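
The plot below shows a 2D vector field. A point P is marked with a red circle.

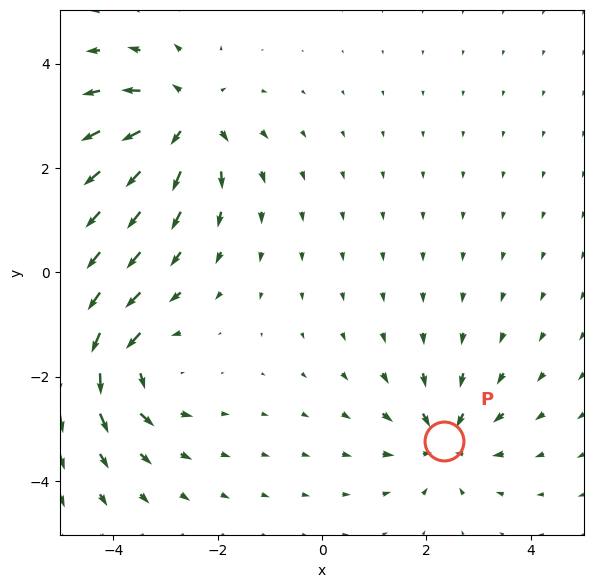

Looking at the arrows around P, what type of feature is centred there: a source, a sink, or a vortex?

sink

At P (2.3, -3.2) the arrows converge inward. Divergence about -4, curl ≈0 — negative divergence with near-zero curl is a sink.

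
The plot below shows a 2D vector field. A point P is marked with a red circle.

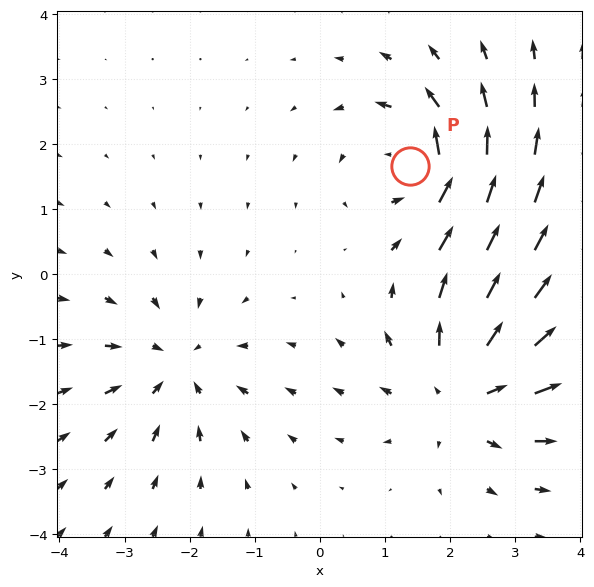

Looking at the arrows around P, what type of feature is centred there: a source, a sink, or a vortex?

vortex

At P (1.4, 1.7) the arrows circulate counterclockwise. Divergence ≈0, curl about +4 — near-zero divergence with nonzero curl is a vortex.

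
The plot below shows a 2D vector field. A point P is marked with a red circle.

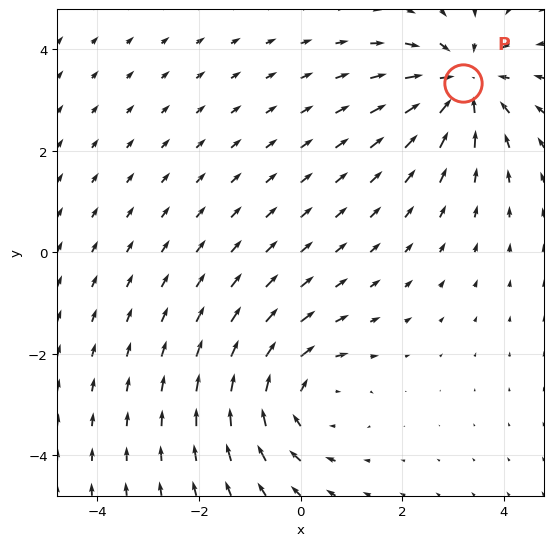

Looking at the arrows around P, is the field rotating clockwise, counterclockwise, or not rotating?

Near P at (3.2, 3.3) the arrows show no circulation. The curl there is ≈0.

not rotating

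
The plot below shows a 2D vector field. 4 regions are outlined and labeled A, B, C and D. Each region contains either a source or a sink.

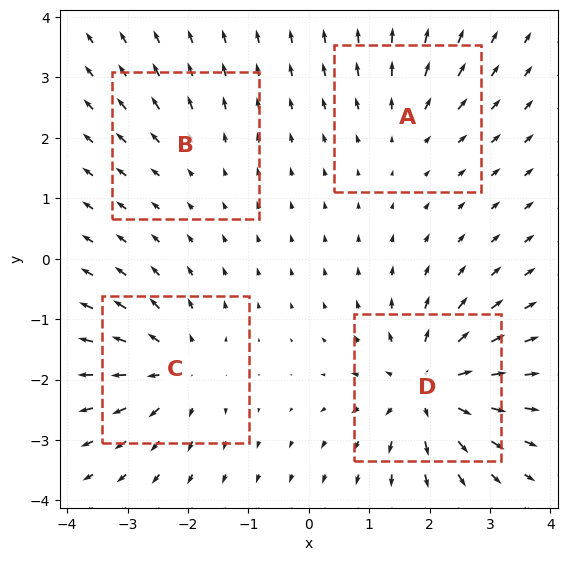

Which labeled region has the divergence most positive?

D

Divergence at each region's feature centre — A: about +3, B: about +2, C: about +6, D: about +8. Region D is most positive.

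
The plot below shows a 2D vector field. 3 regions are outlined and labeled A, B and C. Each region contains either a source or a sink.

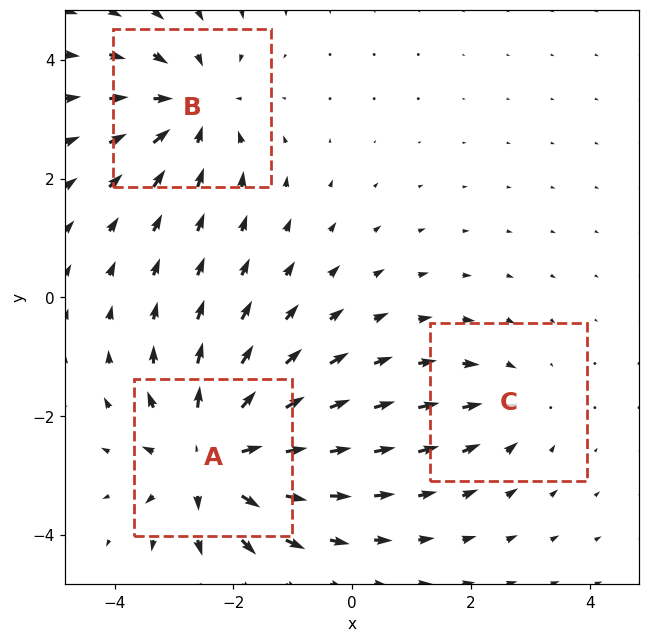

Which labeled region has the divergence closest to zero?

Divergence at each region's feature centre — A: about +5, B: about -3, C: about -2. Region C is closest to zero.

C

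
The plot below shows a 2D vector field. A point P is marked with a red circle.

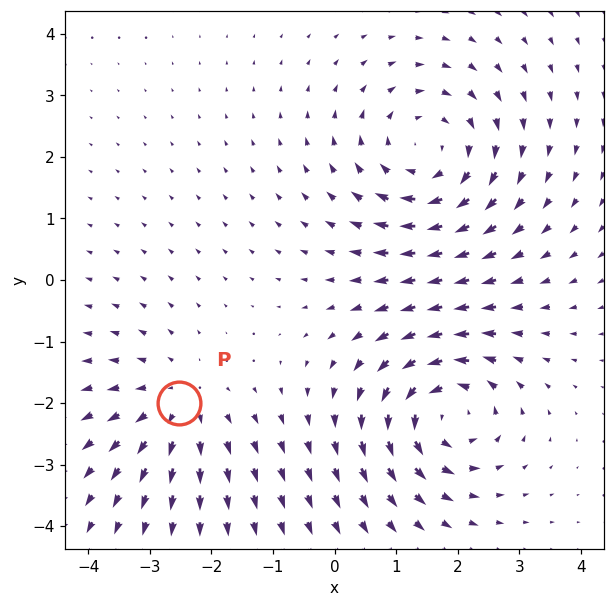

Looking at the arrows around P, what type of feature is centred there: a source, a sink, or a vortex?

At P (-2.5, -2.0) the arrows spread outward. Divergence about +3, curl ≈0 — positive divergence with near-zero curl is a source.

source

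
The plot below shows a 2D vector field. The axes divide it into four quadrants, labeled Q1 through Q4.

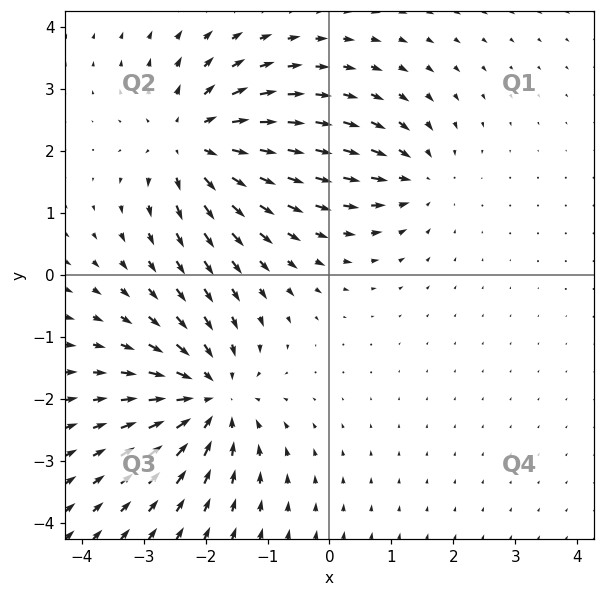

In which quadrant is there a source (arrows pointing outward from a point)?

The source sits at approximately (-2.2, 2.1), which lies in quadrant Q2. The divergence there is about +5, positive as expected for a source.

Q2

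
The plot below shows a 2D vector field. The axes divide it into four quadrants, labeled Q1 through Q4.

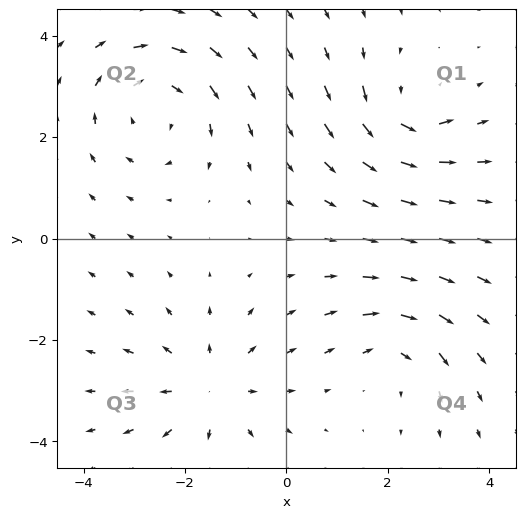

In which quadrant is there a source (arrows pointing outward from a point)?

The source sits at approximately (-1.5, -3.0), which lies in quadrant Q3. The divergence there is about +4, positive as expected for a source.

Q3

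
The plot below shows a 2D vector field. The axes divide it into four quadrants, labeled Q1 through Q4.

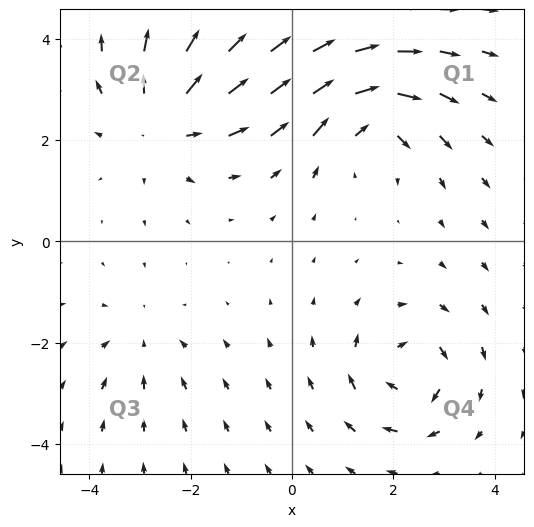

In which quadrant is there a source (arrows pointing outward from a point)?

Q2

The source sits at approximately (-2.5, 2.4), which lies in quadrant Q2. The divergence there is about +4, positive as expected for a source.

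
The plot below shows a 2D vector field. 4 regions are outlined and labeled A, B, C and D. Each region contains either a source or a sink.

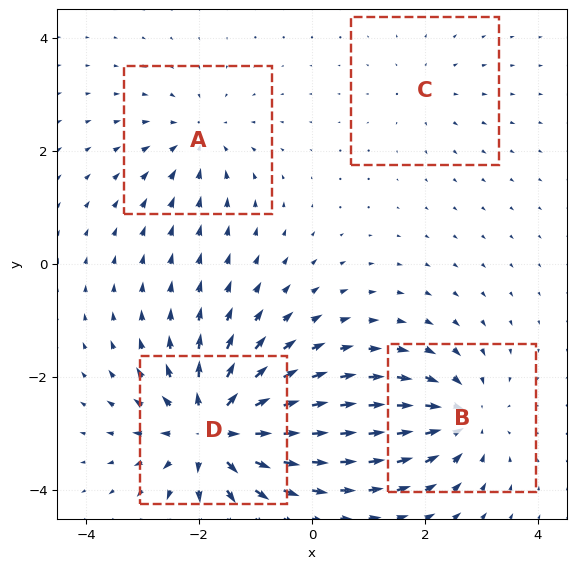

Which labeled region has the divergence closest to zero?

Divergence at each region's feature centre — A: about -4, B: about -5, C: about +2, D: about +9. Region C is closest to zero.

C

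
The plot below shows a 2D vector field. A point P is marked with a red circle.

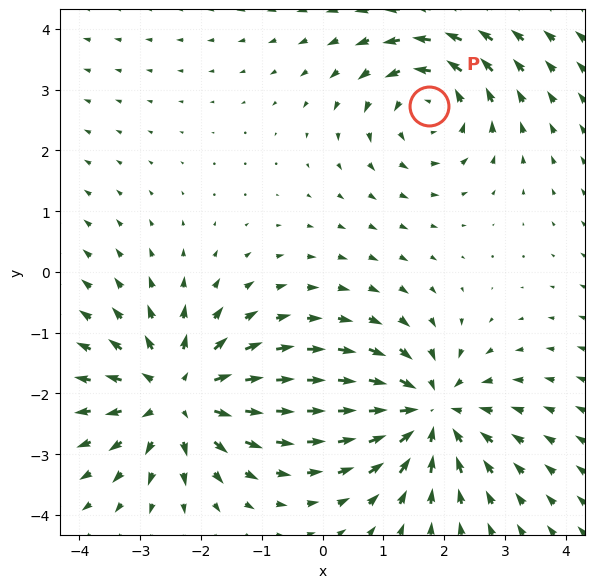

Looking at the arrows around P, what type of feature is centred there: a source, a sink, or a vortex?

vortex

At P (1.8, 2.7) the arrows circulate counterclockwise. Divergence ≈0, curl about +4 — near-zero divergence with nonzero curl is a vortex.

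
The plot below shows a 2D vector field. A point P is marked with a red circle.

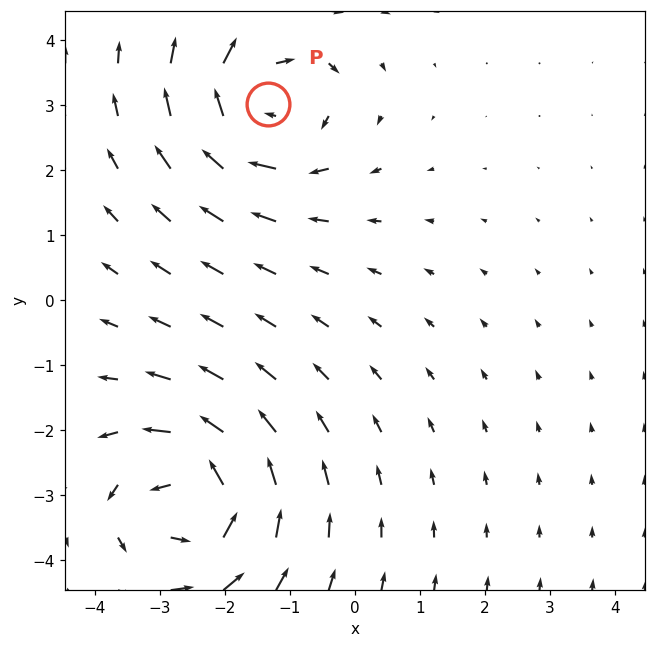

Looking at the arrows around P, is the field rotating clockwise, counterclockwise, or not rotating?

Near P at (-1.3, 3.0) the arrows circulate clockwise. The curl (z-component) there is about -4; negative curl means clockwise rotation.

clockwise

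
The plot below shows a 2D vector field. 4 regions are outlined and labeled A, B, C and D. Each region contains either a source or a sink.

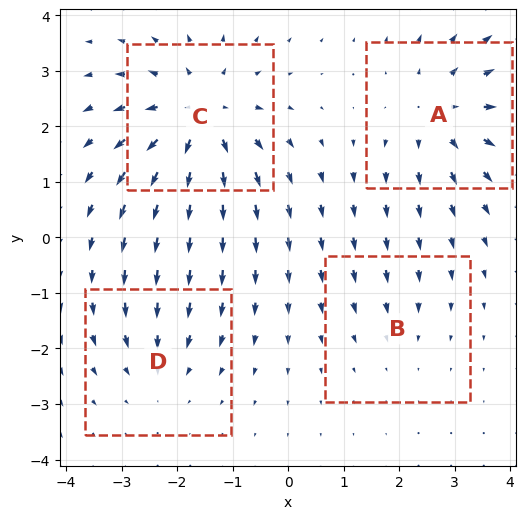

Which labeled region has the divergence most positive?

C

Divergence at each region's feature centre — A: about +5, B: about -2, C: about +6, D: about -3. Region C is most positive.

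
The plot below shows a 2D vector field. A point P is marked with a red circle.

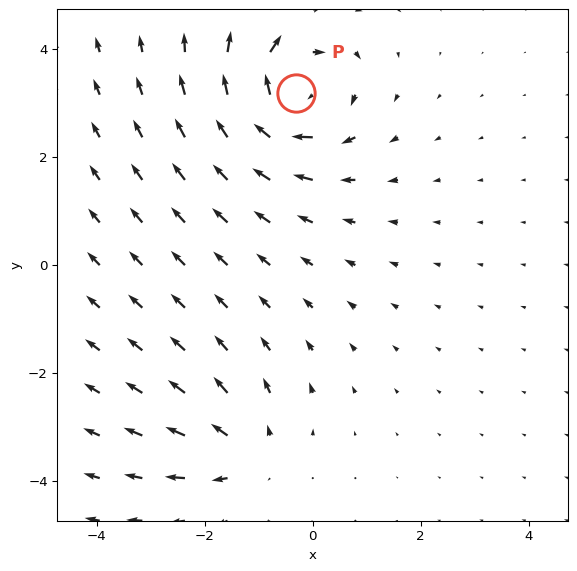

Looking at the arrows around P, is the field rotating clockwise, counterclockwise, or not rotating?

clockwise

Near P at (-0.3, 3.2) the arrows circulate clockwise. The curl (z-component) there is about -6; negative curl means clockwise rotation.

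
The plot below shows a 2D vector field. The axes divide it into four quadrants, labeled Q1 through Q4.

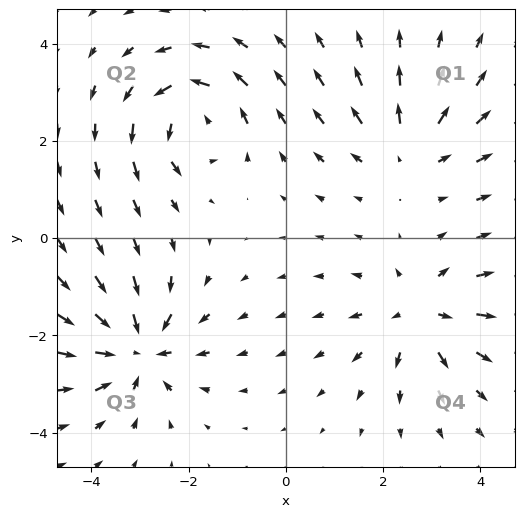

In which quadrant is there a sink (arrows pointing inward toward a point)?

Q3

The sink sits at approximately (-3.0, -2.3), which lies in quadrant Q3. The divergence there is about -6, negative as expected for a sink.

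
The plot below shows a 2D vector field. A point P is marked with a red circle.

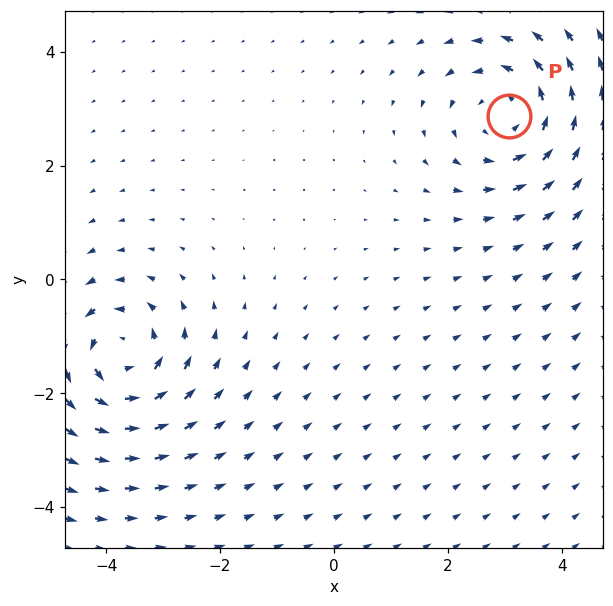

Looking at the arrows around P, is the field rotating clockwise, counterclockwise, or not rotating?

Near P at (3.1, 2.9) the arrows circulate counterclockwise. The curl (z-component) there is about +4; positive curl means counterclockwise rotation.

counterclockwise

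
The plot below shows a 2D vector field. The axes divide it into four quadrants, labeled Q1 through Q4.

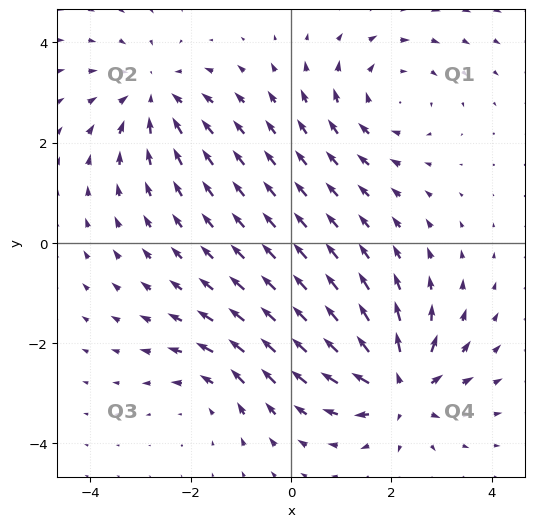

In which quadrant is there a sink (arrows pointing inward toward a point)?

The sink sits at approximately (-2.7, 2.9), which lies in quadrant Q2. The divergence there is about -4, negative as expected for a sink.

Q2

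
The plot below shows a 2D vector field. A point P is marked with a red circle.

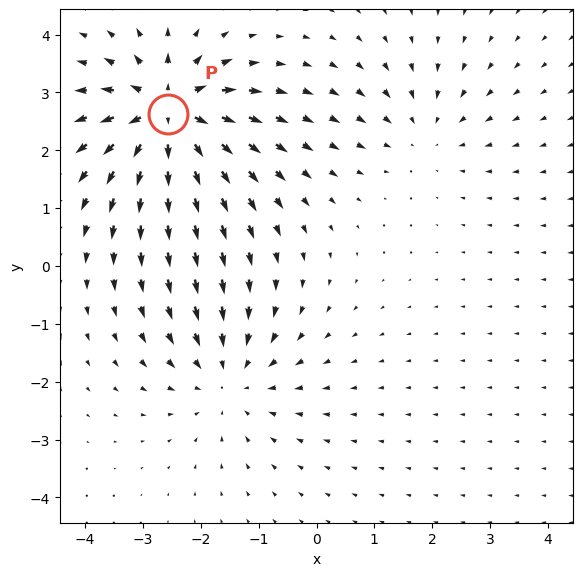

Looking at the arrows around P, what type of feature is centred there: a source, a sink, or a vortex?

At P (-2.6, 2.6) the arrows spread outward. Divergence about +7, curl ≈0 — positive divergence with near-zero curl is a source.

source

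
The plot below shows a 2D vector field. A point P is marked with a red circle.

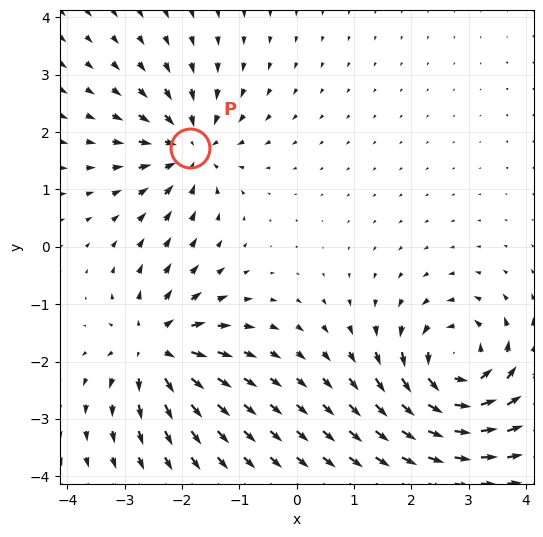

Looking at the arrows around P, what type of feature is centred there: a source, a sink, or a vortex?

At P (-1.9, 1.7) the arrows converge inward. Divergence about -4, curl ≈0 — negative divergence with near-zero curl is a sink.

sink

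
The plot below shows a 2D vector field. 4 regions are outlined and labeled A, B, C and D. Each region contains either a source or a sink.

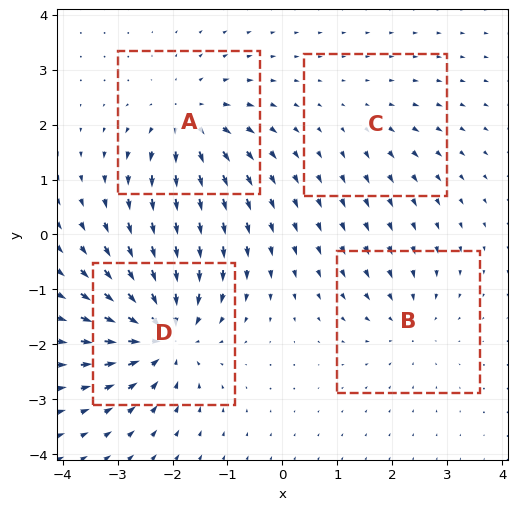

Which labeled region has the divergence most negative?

D

Divergence at each region's feature centre — A: about +6, B: about -4, C: about +2, D: about -8. Region D is most negative.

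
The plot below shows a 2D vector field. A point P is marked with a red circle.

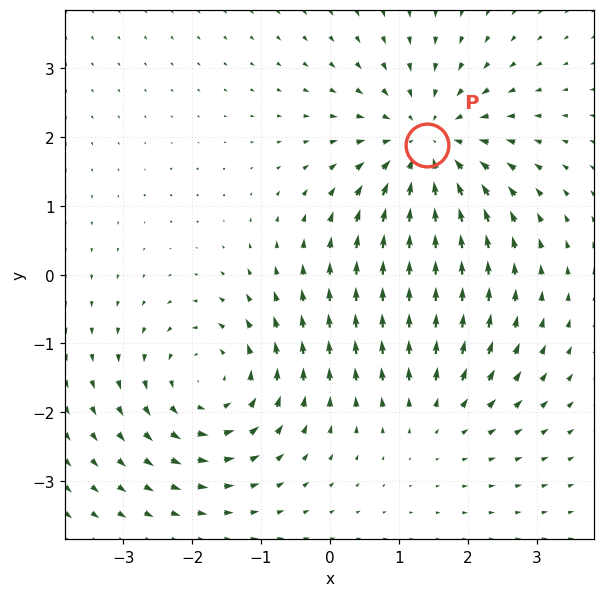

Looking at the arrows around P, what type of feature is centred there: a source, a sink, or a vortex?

sink

At P (1.4, 1.9) the arrows converge inward. Divergence about -5, curl ≈0 — negative divergence with near-zero curl is a sink.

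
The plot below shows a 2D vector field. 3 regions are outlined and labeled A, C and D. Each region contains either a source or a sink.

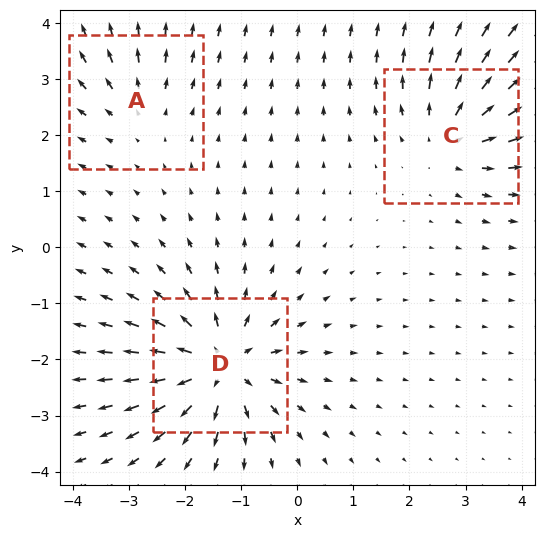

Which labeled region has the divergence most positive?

D

Divergence at each region's feature centre — A: about +2, C: about +4, D: about +5. Region D is most positive.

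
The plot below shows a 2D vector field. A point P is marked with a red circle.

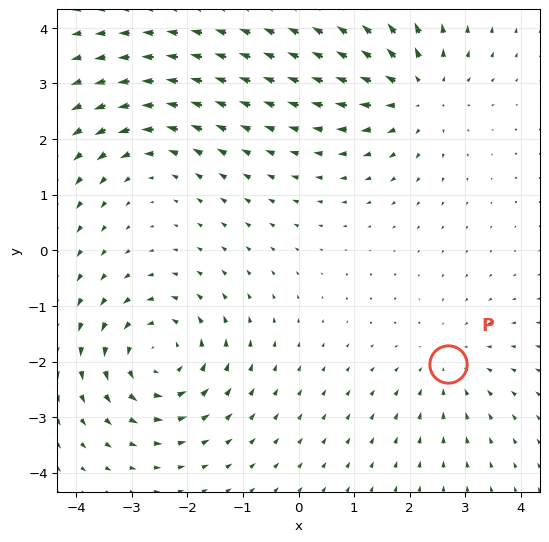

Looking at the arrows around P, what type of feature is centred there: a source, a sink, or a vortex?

At P (2.7, -2.0) the arrows converge inward. Divergence about -3, curl ≈0 — negative divergence with near-zero curl is a sink.

sink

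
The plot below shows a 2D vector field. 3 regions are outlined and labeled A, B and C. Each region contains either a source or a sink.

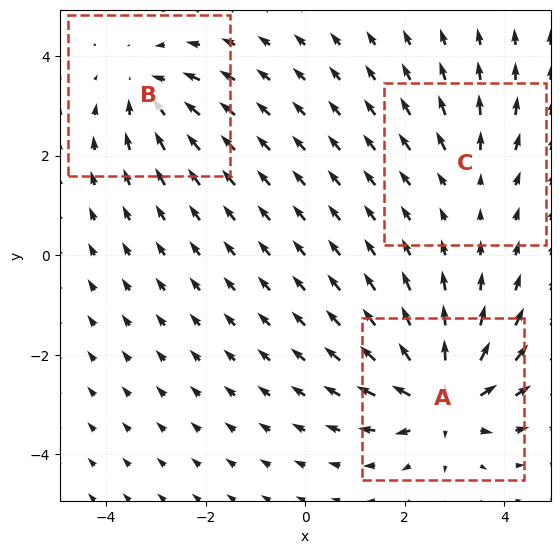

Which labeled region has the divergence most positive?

Divergence at each region's feature centre — A: about +6, B: about -4, C: about +2. Region A is most positive.

A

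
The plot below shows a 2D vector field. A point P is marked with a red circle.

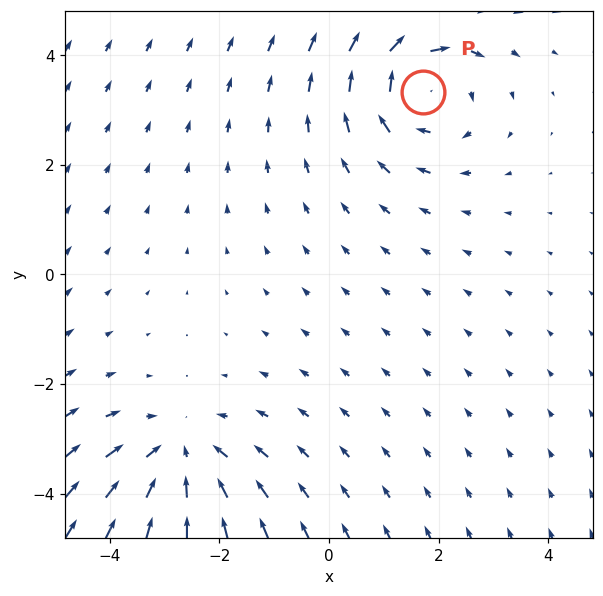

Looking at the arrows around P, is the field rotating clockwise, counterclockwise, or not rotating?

clockwise

Near P at (1.7, 3.3) the arrows circulate clockwise. The curl (z-component) there is about -3; negative curl means clockwise rotation.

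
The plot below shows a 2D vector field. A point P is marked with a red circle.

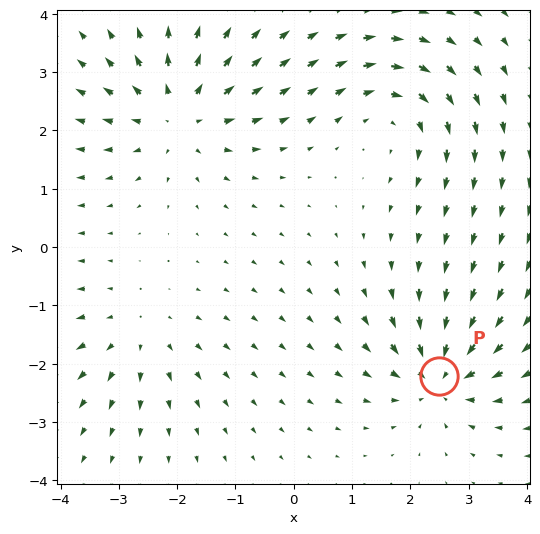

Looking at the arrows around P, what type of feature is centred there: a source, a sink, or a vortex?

At P (2.5, -2.2) the arrows converge inward. Divergence about -5, curl ≈0 — negative divergence with near-zero curl is a sink.

sink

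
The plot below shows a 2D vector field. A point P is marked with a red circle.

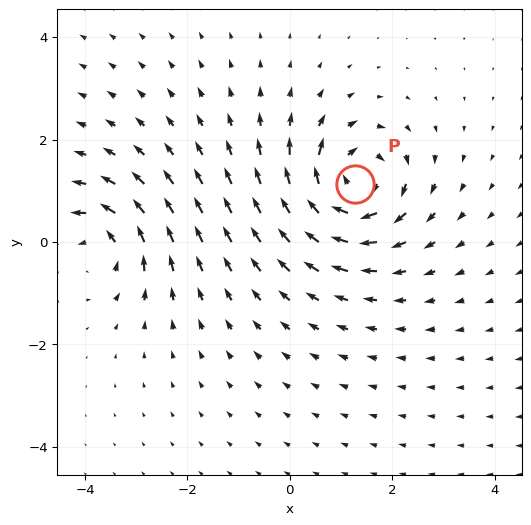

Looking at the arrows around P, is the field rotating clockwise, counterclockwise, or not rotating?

Near P at (1.3, 1.1) the arrows circulate clockwise. The curl (z-component) there is about -6; negative curl means clockwise rotation.

clockwise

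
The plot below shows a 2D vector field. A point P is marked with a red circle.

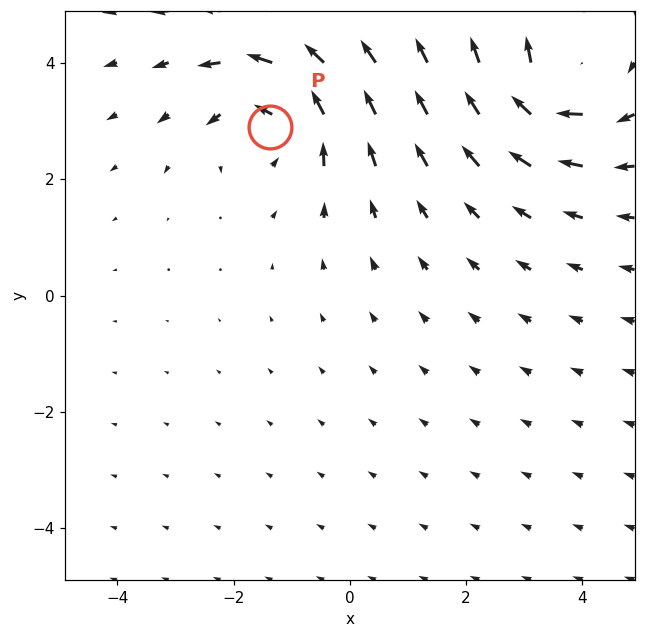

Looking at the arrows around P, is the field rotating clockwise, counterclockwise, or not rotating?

counterclockwise

Near P at (-1.4, 2.9) the arrows circulate counterclockwise. The curl (z-component) there is about +5; positive curl means counterclockwise rotation.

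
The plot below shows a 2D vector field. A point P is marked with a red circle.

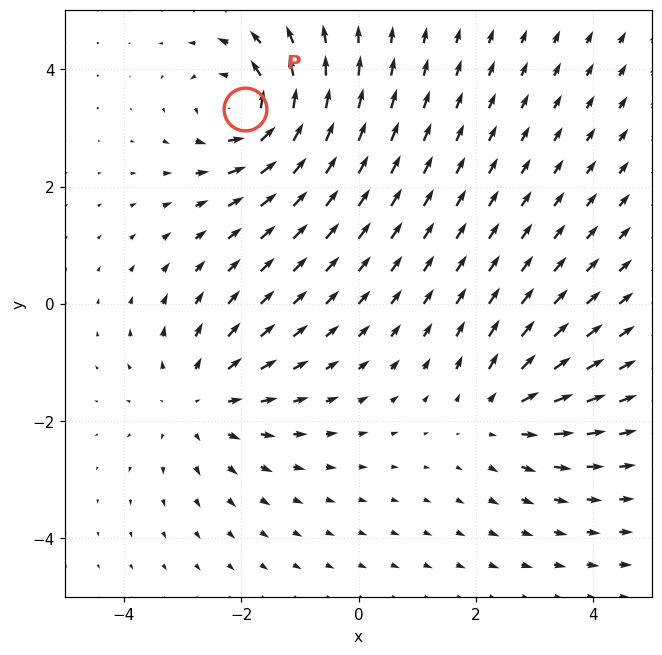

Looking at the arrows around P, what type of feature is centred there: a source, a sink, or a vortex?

At P (-1.9, 3.3) the arrows circulate counterclockwise. Divergence ≈0, curl about +6 — near-zero divergence with nonzero curl is a vortex.

vortex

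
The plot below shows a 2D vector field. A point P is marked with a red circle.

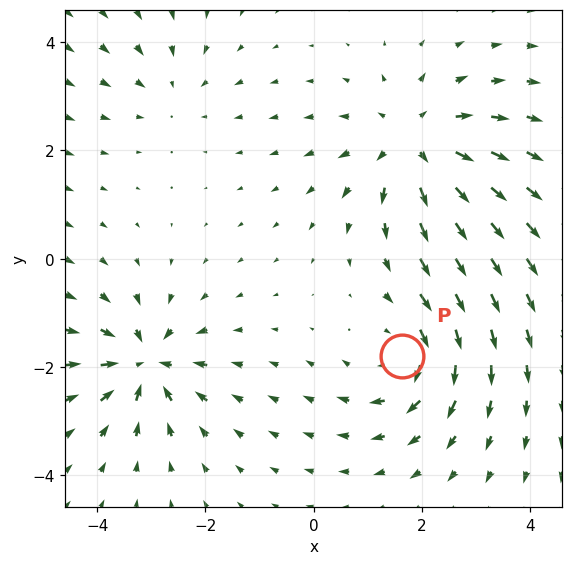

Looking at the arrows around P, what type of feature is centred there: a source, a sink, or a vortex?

vortex

At P (1.6, -1.8) the arrows circulate clockwise. Divergence ≈0, curl about -4 — near-zero divergence with nonzero curl is a vortex.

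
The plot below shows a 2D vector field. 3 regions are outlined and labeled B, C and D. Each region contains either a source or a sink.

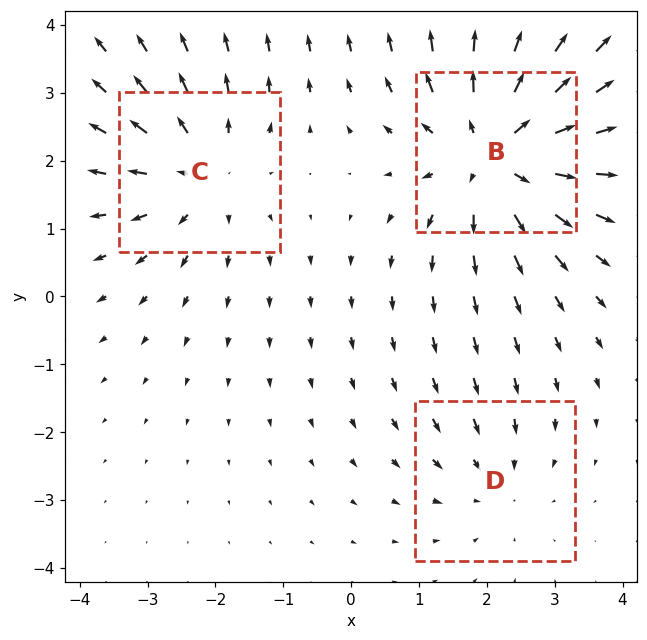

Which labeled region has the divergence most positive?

Divergence at each region's feature centre — B: about +4, C: about +3, D: about -2. Region B is most positive.

B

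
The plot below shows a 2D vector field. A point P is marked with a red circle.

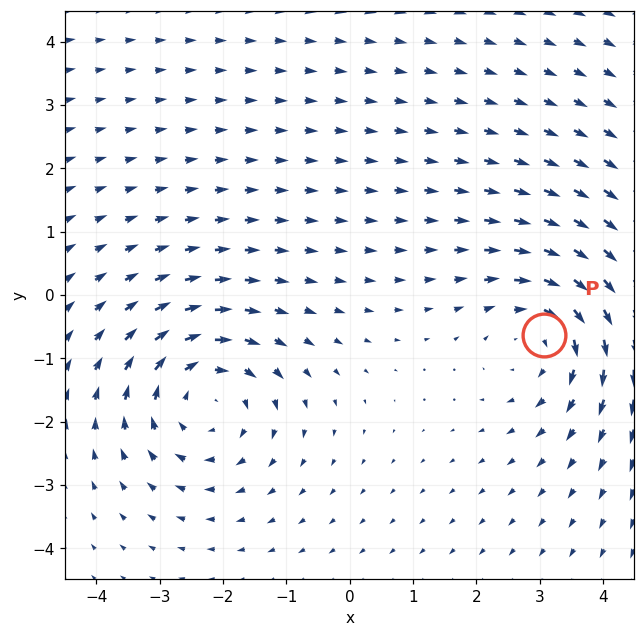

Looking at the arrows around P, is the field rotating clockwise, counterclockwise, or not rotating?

Near P at (3.1, -0.6) the arrows circulate clockwise. The curl (z-component) there is about -4; negative curl means clockwise rotation.

clockwise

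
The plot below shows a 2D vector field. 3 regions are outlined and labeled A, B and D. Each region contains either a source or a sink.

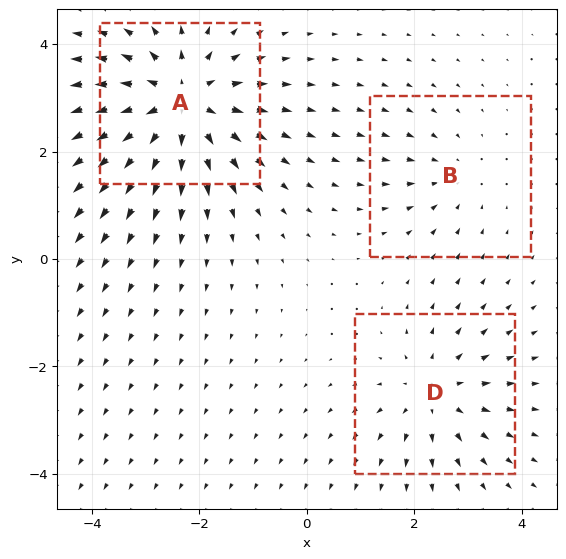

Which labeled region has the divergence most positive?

A

Divergence at each region's feature centre — A: about +5, B: about -2, D: about +3. Region A is most positive.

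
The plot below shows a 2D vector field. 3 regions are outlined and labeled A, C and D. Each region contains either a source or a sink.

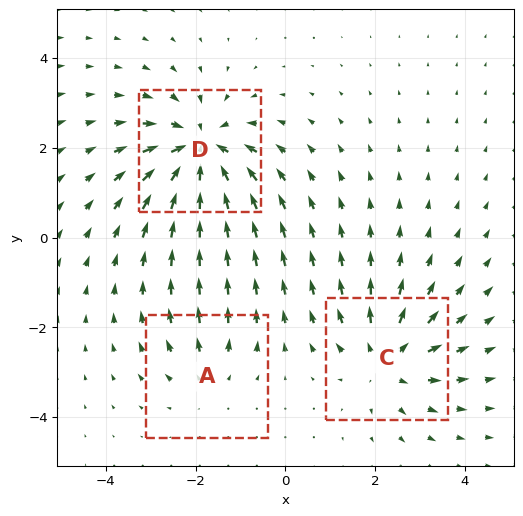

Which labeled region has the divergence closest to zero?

Divergence at each region's feature centre — A: about +2, C: about +3, D: about -5. Region A is closest to zero.

A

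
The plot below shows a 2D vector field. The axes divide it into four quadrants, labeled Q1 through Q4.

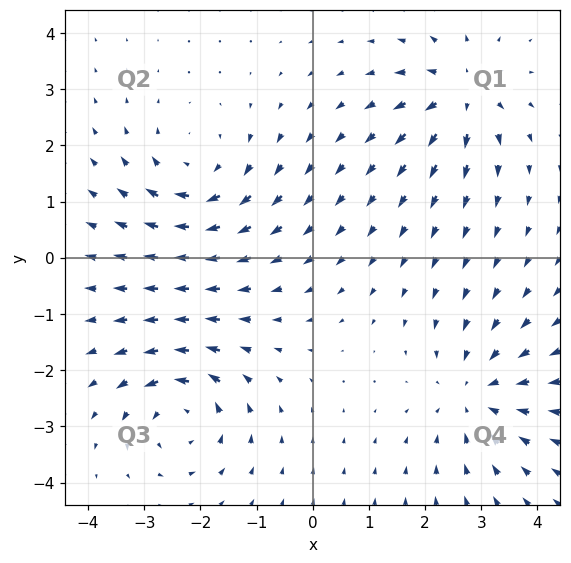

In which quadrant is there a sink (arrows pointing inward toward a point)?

The sink sits at approximately (2.9, -2.4), which lies in quadrant Q4. The divergence there is about -4, negative as expected for a sink.

Q4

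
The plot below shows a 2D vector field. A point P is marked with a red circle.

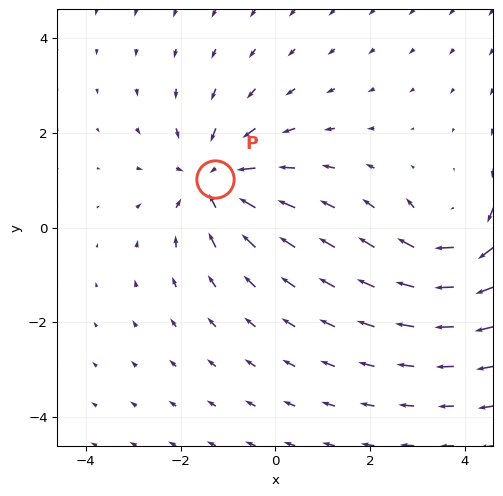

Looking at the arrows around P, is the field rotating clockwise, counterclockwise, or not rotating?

Near P at (-1.3, 1.0) the arrows show no circulation. The curl there is ≈0.

not rotating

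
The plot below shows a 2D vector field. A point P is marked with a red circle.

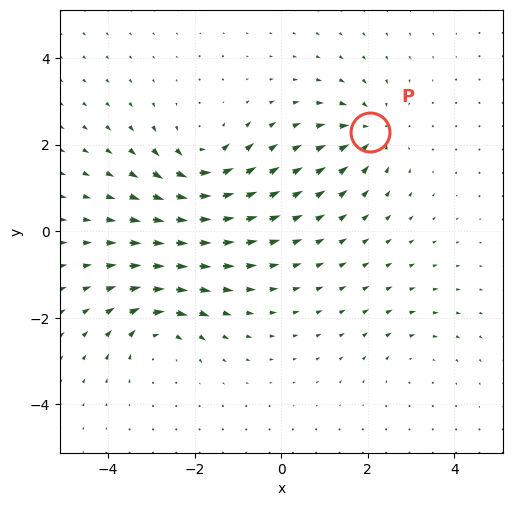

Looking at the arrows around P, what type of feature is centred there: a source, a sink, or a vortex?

At P (2.1, 2.3) the arrows converge inward. Divergence about -5, curl ≈0 — negative divergence with near-zero curl is a sink.

sink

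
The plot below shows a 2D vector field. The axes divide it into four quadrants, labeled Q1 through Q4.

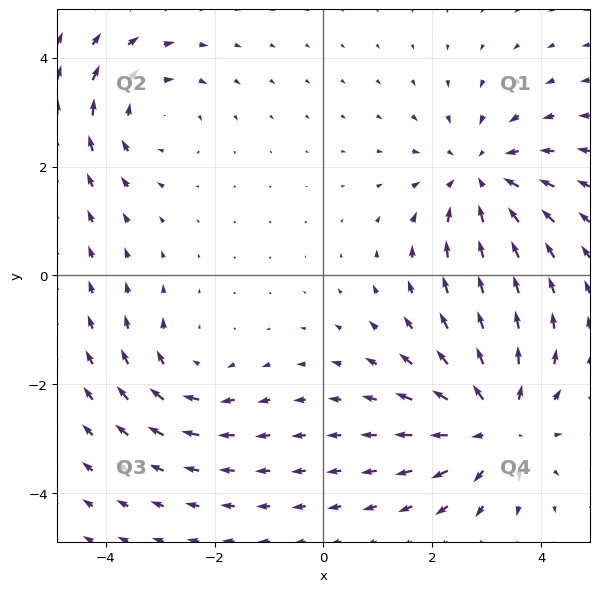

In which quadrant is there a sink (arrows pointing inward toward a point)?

Q1

The sink sits at approximately (2.9, 1.8), which lies in quadrant Q1. The divergence there is about -4, negative as expected for a sink.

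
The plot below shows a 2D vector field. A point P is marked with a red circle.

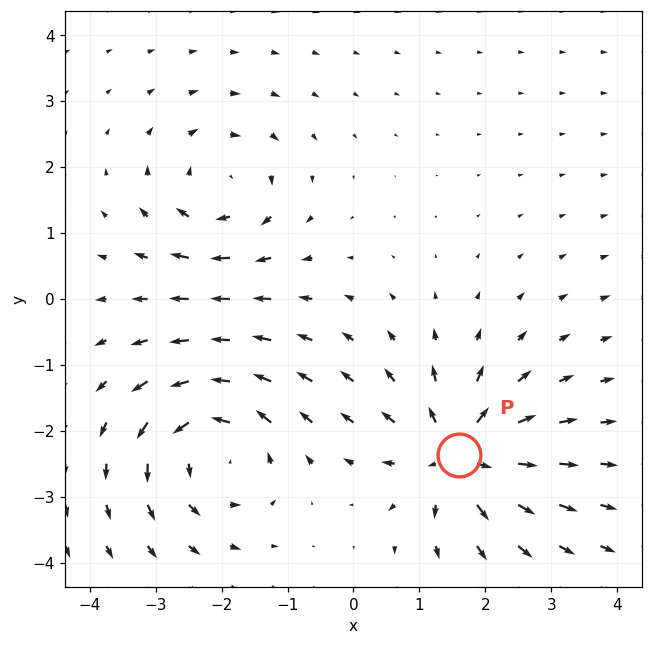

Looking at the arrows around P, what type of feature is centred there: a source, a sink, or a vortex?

source

At P (1.6, -2.4) the arrows spread outward. Divergence about +5, curl ≈0 — positive divergence with near-zero curl is a source.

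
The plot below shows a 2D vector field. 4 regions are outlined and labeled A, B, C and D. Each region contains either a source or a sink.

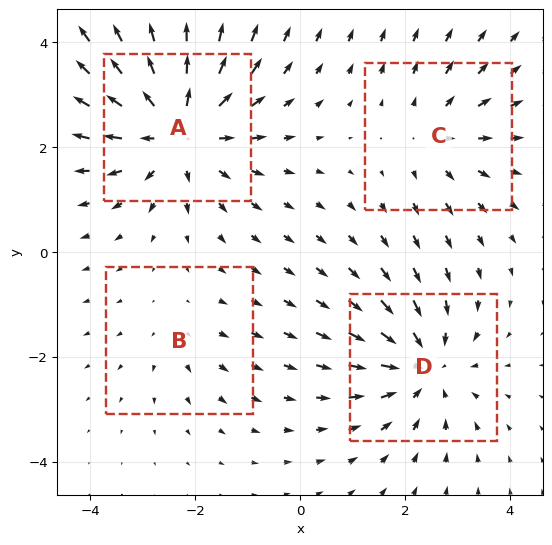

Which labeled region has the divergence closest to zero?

Divergence at each region's feature centre — A: about +6, B: about +2, C: about +3, D: about -4. Region B is closest to zero.

B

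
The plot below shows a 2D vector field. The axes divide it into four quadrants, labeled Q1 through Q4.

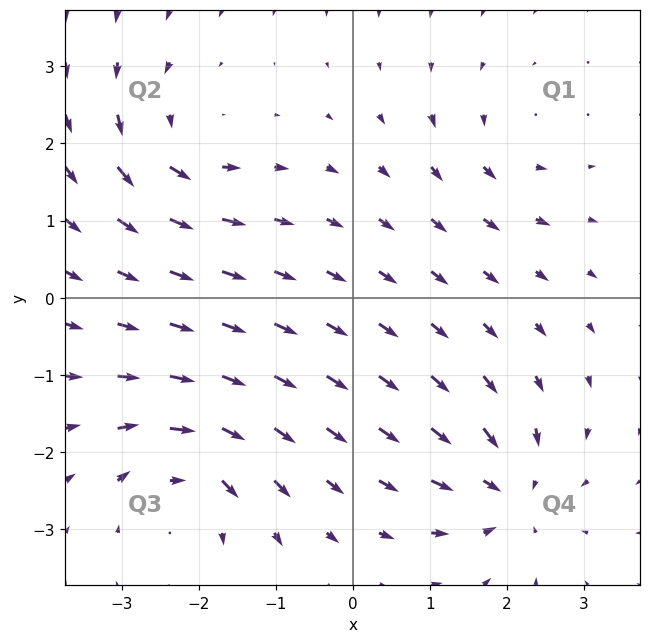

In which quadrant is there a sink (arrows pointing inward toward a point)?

The sink sits at approximately (2.0, -2.5), which lies in quadrant Q4. The divergence there is about -7, negative as expected for a sink.

Q4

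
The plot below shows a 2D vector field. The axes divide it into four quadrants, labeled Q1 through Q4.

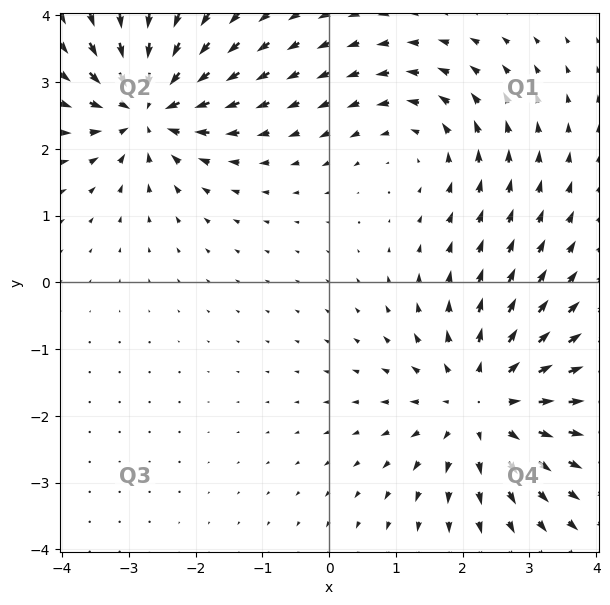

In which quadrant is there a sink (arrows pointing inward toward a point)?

The sink sits at approximately (-2.7, 2.6), which lies in quadrant Q2. The divergence there is about -6, negative as expected for a sink.

Q2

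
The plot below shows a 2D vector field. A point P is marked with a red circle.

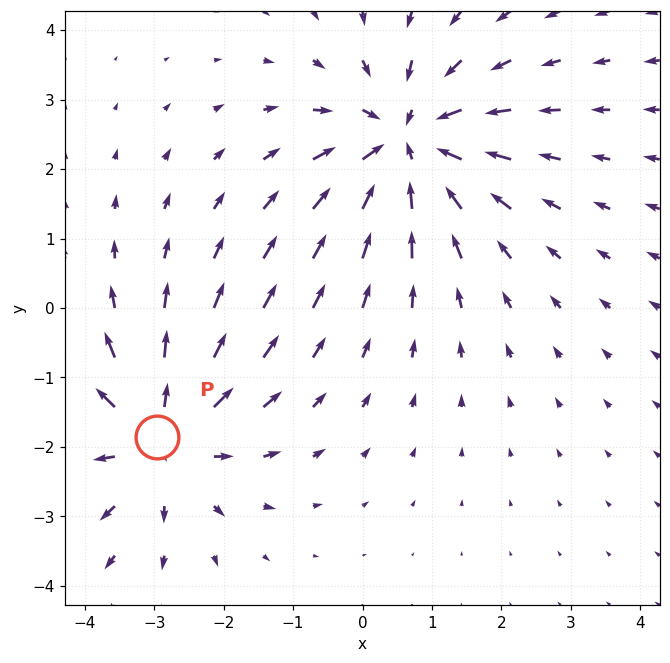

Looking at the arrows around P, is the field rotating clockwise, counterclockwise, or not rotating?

Near P at (-3.0, -1.9) the arrows show no circulation. The curl there is ≈0.

not rotating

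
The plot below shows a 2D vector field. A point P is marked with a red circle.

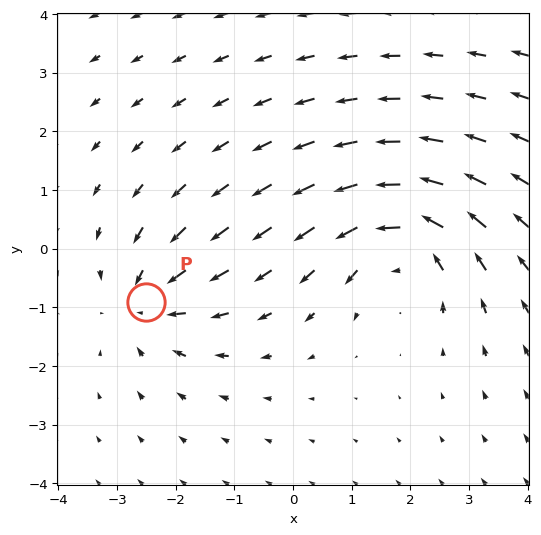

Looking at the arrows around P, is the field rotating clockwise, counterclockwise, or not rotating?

not rotating

Near P at (-2.5, -0.9) the arrows show no circulation. The curl there is ≈0.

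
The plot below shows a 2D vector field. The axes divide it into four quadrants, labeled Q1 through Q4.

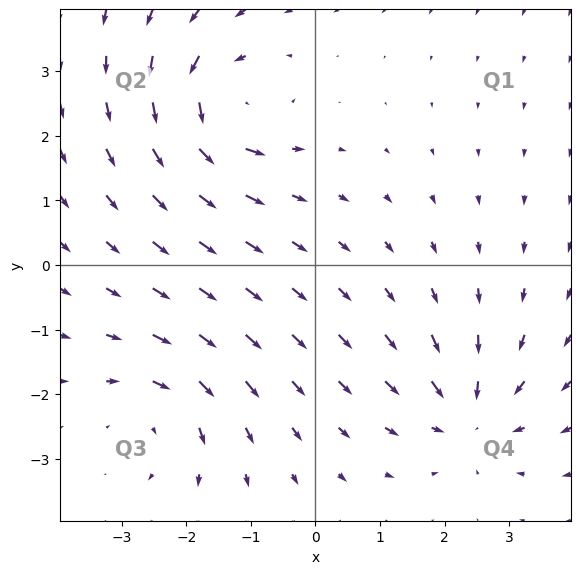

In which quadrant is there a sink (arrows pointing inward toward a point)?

Q4

The sink sits at approximately (2.4, -2.3), which lies in quadrant Q4. The divergence there is about -4, negative as expected for a sink.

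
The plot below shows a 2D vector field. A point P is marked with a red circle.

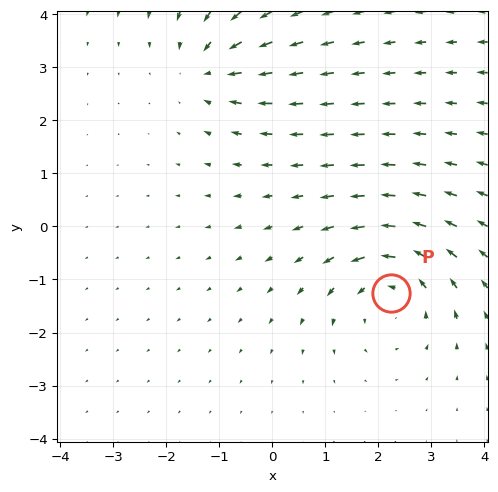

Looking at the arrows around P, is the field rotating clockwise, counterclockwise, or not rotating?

counterclockwise

Near P at (2.2, -1.3) the arrows circulate counterclockwise. The curl (z-component) there is about +5; positive curl means counterclockwise rotation.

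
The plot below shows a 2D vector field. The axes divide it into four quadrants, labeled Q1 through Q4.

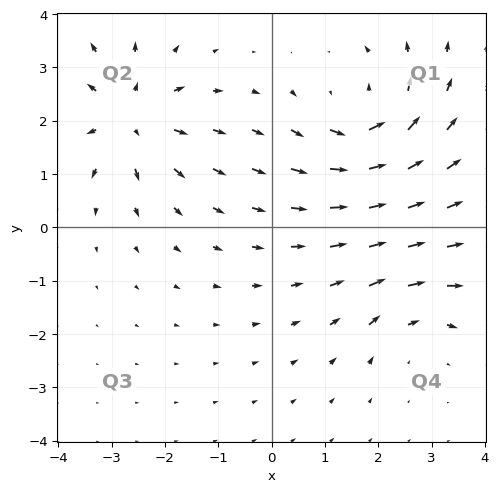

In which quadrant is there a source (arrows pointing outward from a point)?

The source sits at approximately (-2.7, 2.1), which lies in quadrant Q2. The divergence there is about +5, positive as expected for a source.

Q2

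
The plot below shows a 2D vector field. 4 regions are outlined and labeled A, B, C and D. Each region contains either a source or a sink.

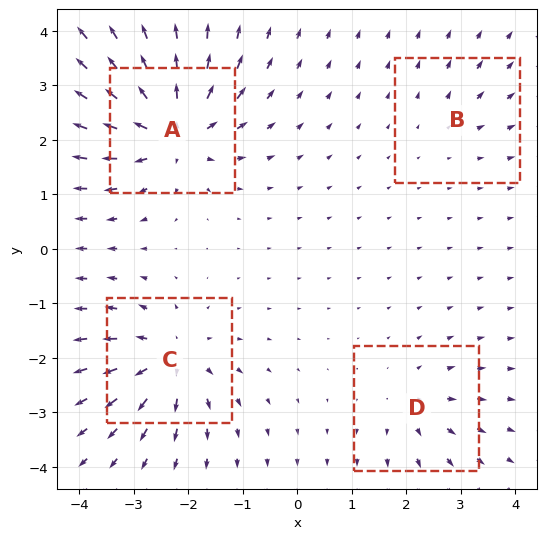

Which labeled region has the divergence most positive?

A

Divergence at each region's feature centre — A: about +9, B: about +2, C: about +7, D: about +4. Region A is most positive.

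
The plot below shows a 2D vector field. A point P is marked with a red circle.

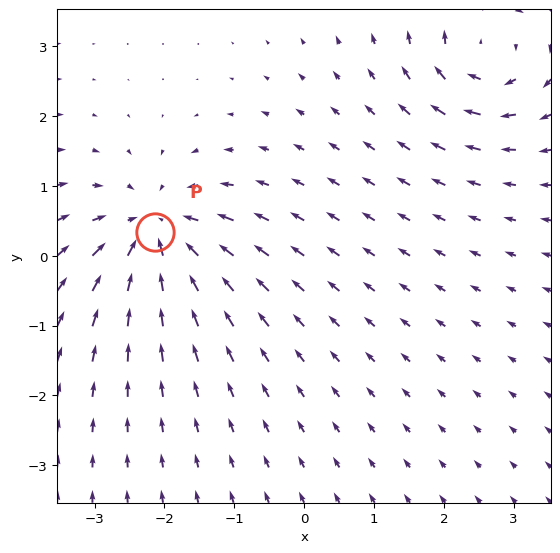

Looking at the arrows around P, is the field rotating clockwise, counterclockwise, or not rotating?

Near P at (-2.1, 0.3) the arrows show no circulation. The curl there is ≈0.

not rotating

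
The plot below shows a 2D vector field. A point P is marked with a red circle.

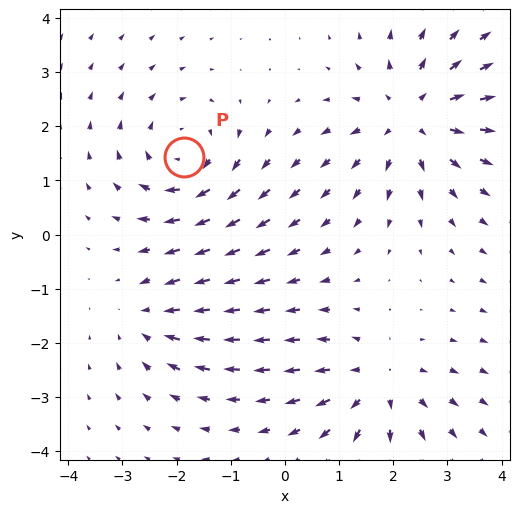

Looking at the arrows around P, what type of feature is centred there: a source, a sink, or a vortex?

vortex

At P (-1.9, 1.4) the arrows circulate clockwise. Divergence ≈0, curl about -4 — near-zero divergence with nonzero curl is a vortex.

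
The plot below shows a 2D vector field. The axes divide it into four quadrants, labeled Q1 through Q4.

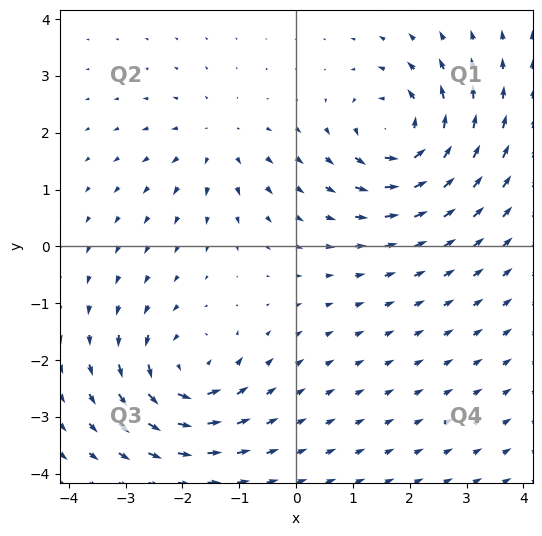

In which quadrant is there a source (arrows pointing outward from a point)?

The source sits at approximately (-1.4, 1.8), which lies in quadrant Q2. The divergence there is about +3, positive as expected for a source.

Q2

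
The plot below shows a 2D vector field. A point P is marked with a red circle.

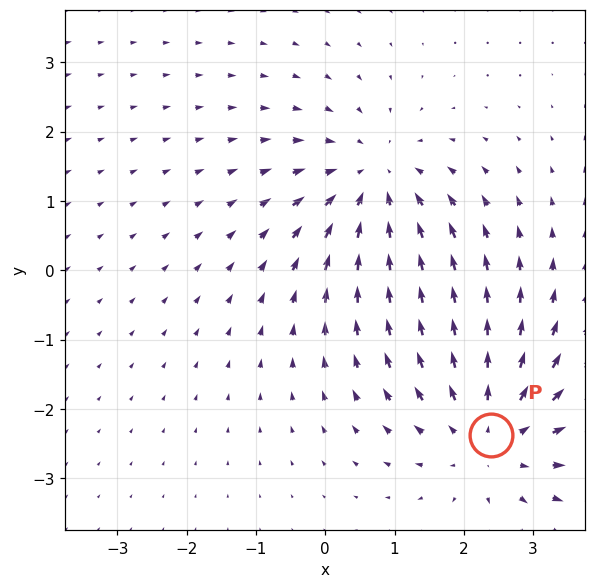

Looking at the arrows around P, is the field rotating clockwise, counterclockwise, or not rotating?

not rotating

Near P at (2.4, -2.4) the arrows show no circulation. The curl there is ≈0.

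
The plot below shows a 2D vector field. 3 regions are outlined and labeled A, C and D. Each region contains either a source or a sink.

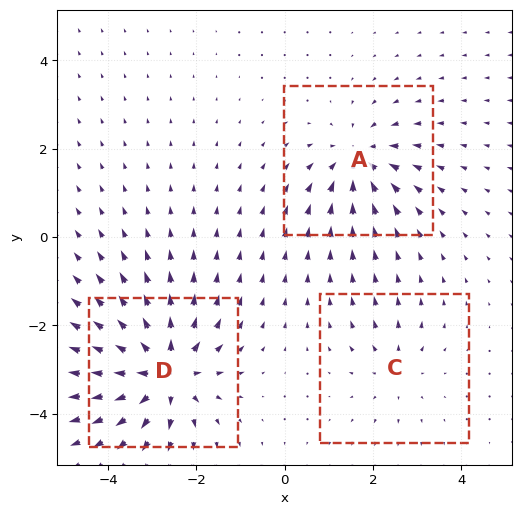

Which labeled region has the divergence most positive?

D

Divergence at each region's feature centre — A: about -4, C: about +2, D: about +5. Region D is most positive.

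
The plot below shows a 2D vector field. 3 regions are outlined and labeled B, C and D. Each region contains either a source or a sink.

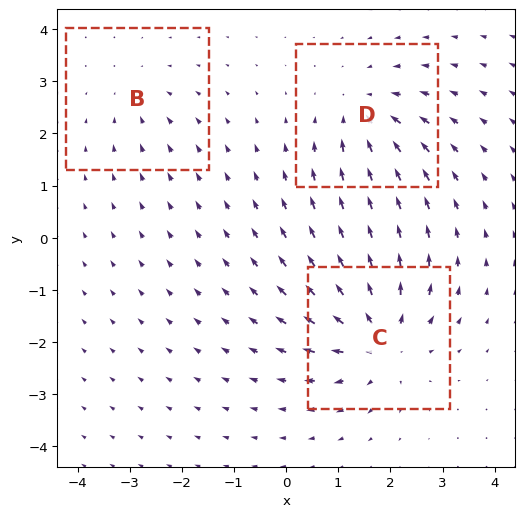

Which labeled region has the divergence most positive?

C

Divergence at each region's feature centre — B: about -2, C: about +5, D: about -3. Region C is most positive.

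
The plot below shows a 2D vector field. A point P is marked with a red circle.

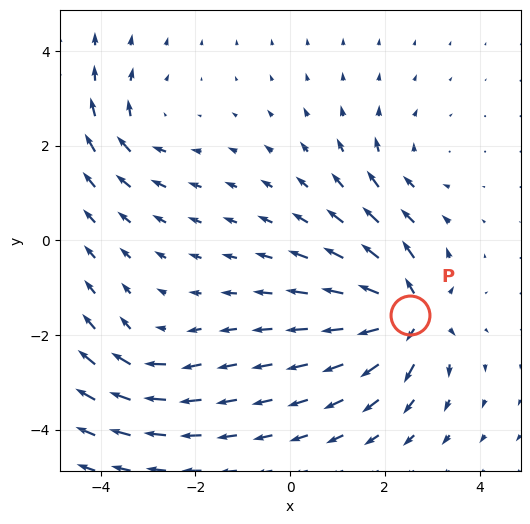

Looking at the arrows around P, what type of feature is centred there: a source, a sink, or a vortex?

At P (2.5, -1.6) the arrows spread outward. Divergence about +7, curl ≈0 — positive divergence with near-zero curl is a source.

source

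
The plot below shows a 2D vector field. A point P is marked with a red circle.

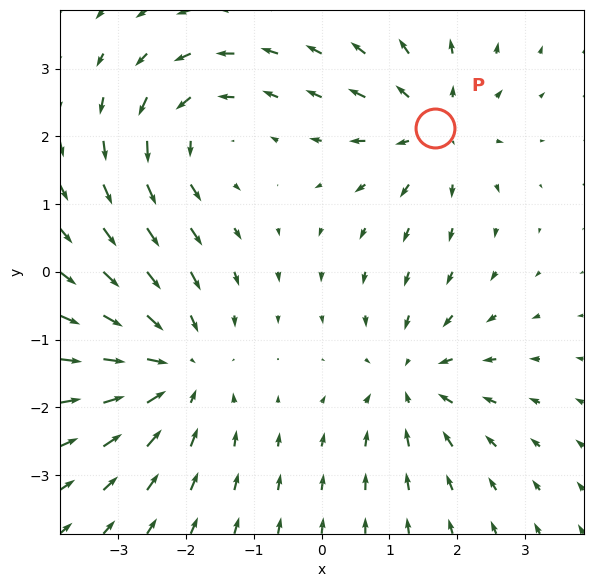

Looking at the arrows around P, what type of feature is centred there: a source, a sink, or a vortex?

At P (1.7, 2.1) the arrows spread outward. Divergence about +3, curl ≈0 — positive divergence with near-zero curl is a source.

source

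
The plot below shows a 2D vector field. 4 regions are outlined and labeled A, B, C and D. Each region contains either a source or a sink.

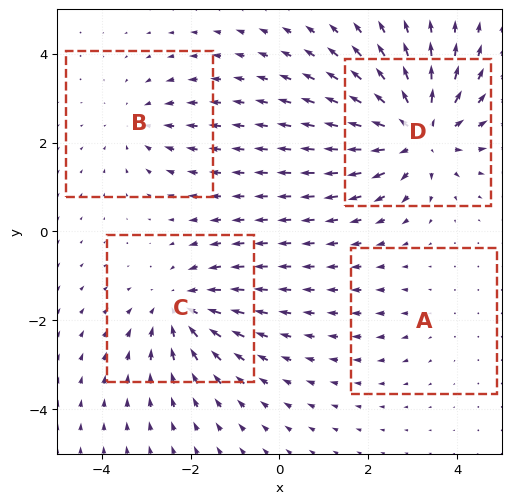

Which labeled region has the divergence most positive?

D

Divergence at each region's feature centre — A: about +2, B: about -3, C: about -4, D: about +6. Region D is most positive.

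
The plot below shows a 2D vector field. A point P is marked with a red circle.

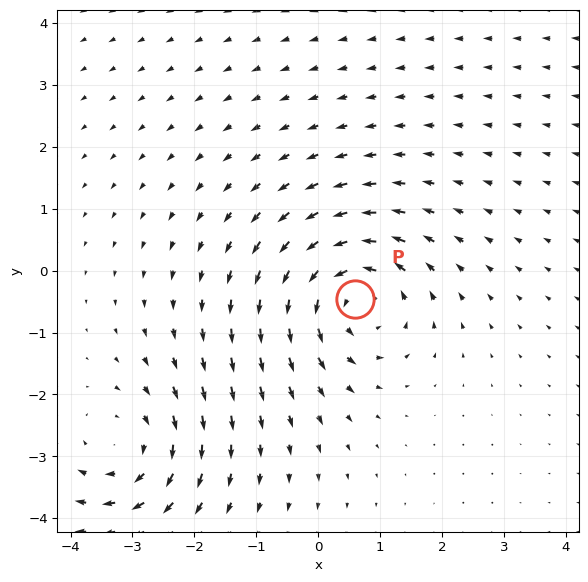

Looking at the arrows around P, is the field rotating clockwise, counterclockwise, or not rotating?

Near P at (0.6, -0.5) the arrows circulate counterclockwise. The curl (z-component) there is about +5; positive curl means counterclockwise rotation.

counterclockwise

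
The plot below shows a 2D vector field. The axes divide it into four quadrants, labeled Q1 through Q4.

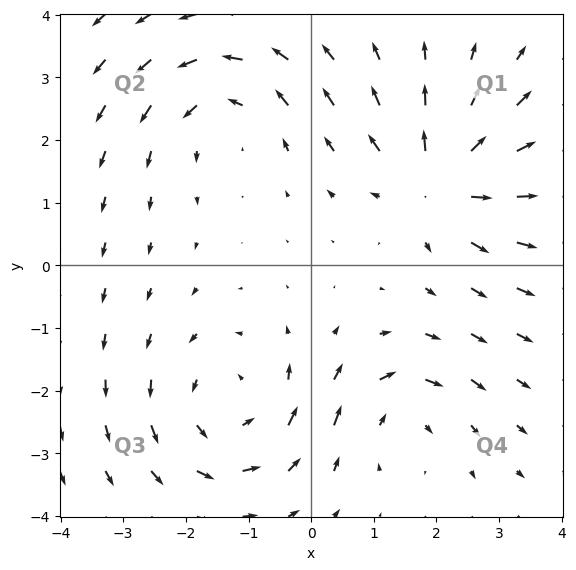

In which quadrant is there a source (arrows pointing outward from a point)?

The source sits at approximately (2.1, 1.3), which lies in quadrant Q1. The divergence there is about +4, positive as expected for a source.

Q1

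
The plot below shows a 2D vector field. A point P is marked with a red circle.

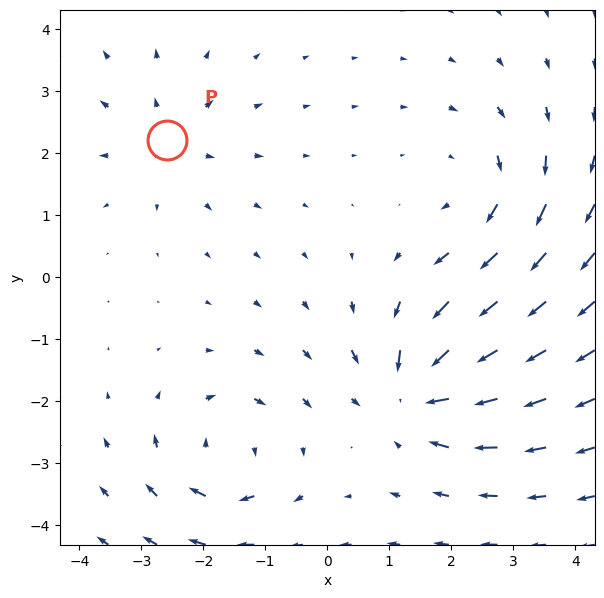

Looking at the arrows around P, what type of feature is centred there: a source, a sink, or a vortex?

At P (-2.6, 2.2) the arrows spread outward. Divergence about +3, curl ≈0 — positive divergence with near-zero curl is a source.

source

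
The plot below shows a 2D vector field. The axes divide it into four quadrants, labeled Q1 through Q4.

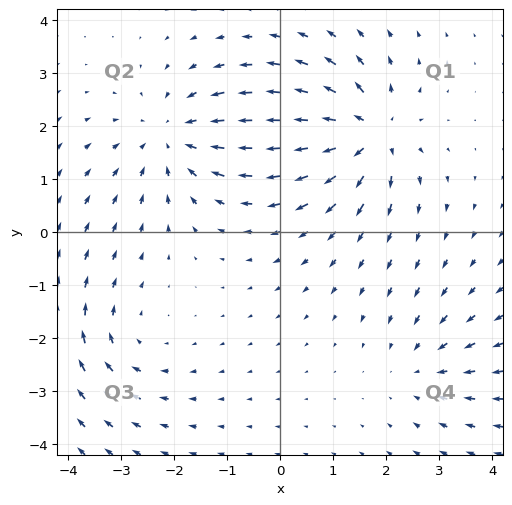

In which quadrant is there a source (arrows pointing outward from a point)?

Q1

The source sits at approximately (1.7, 1.9), which lies in quadrant Q1. The divergence there is about +6, positive as expected for a source.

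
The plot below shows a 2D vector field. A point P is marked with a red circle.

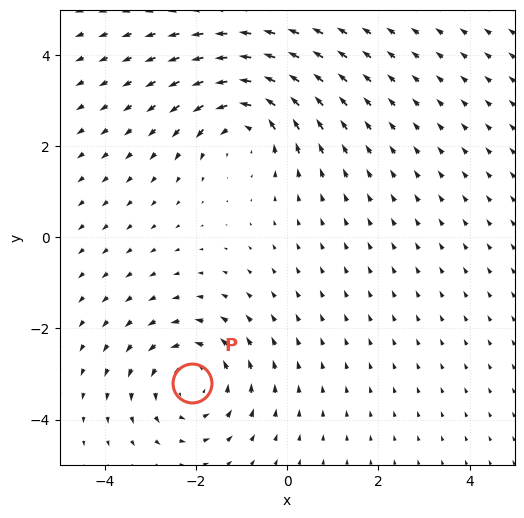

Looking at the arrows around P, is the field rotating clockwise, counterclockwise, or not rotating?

counterclockwise

Near P at (-2.1, -3.2) the arrows circulate counterclockwise. The curl (z-component) there is about +4; positive curl means counterclockwise rotation.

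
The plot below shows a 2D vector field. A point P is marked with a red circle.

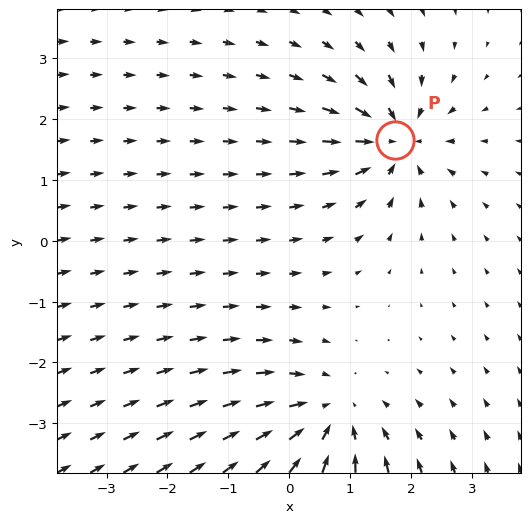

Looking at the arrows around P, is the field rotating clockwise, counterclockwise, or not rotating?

Near P at (1.7, 1.7) the arrows show no circulation. The curl there is ≈0.

not rotating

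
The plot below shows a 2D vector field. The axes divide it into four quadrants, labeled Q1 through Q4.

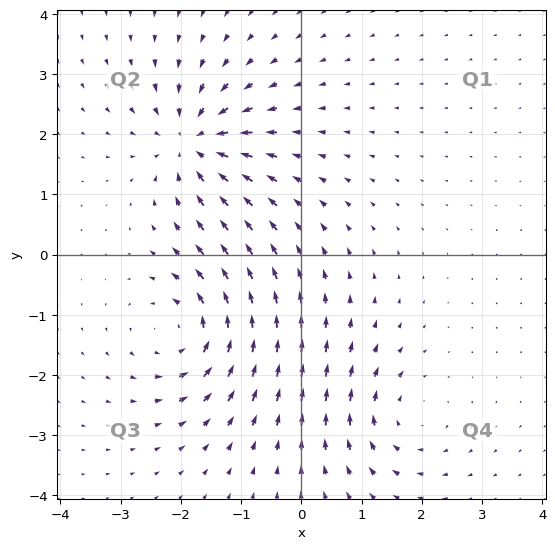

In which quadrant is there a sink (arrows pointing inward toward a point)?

Q2

The sink sits at approximately (-1.8, 1.9), which lies in quadrant Q2. The divergence there is about -6, negative as expected for a sink.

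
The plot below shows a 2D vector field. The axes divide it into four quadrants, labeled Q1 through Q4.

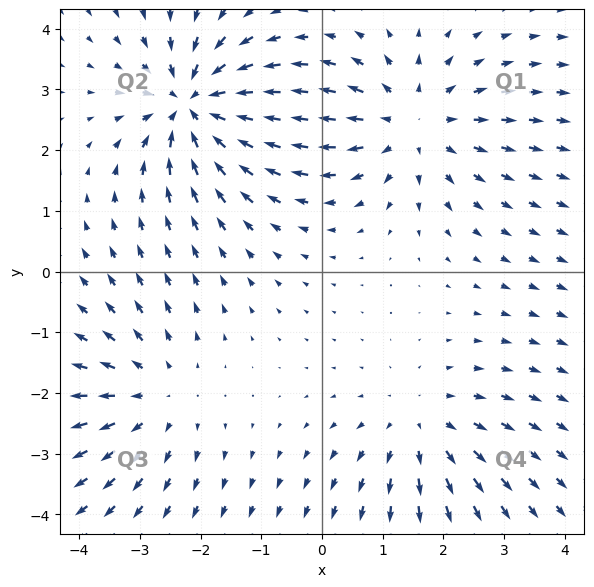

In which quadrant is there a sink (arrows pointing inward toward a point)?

The sink sits at approximately (-2.1, 2.7), which lies in quadrant Q2. The divergence there is about -6, negative as expected for a sink.

Q2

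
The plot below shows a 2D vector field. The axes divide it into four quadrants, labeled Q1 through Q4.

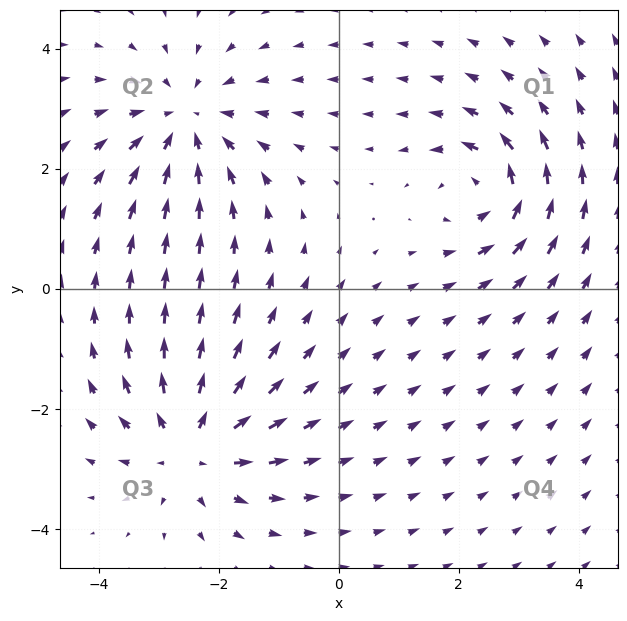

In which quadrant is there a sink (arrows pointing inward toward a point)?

The sink sits at approximately (-2.6, 2.8), which lies in quadrant Q2. The divergence there is about -4, negative as expected for a sink.

Q2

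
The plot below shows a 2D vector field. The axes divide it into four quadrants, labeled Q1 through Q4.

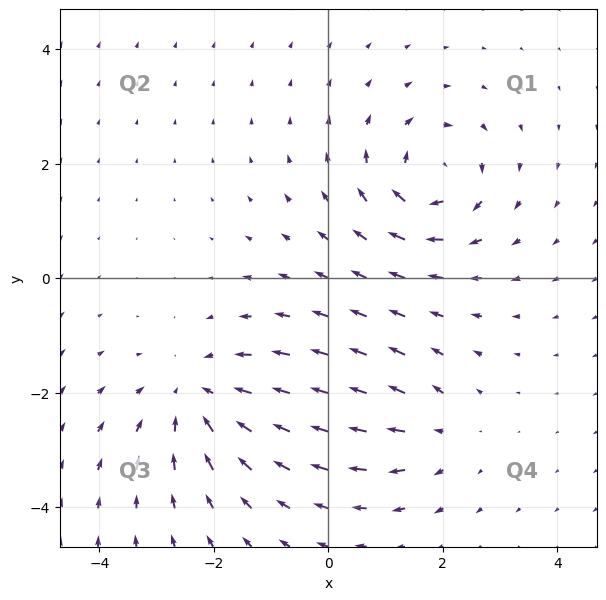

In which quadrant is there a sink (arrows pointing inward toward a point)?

The sink sits at approximately (-2.3, -2.1), which lies in quadrant Q3. The divergence there is about -4, negative as expected for a sink.

Q3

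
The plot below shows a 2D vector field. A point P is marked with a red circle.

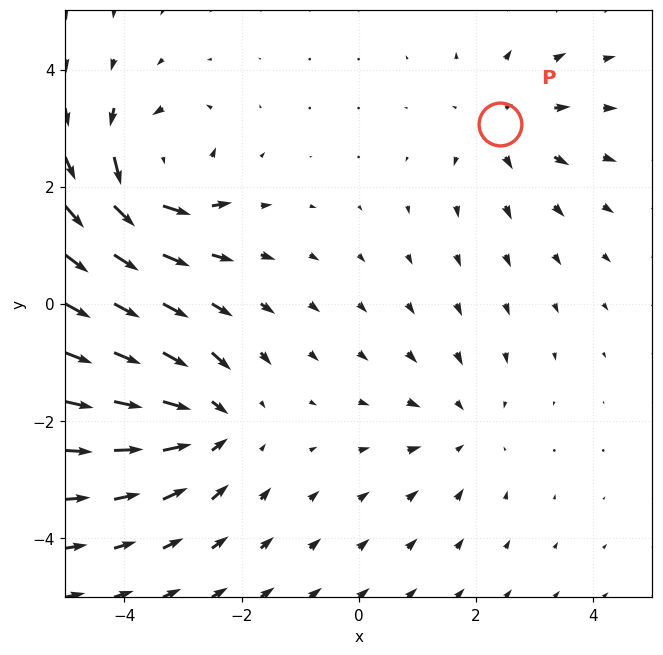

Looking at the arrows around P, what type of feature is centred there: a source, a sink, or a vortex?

At P (2.4, 3.1) the arrows spread outward. Divergence about +3, curl ≈0 — positive divergence with near-zero curl is a source.

source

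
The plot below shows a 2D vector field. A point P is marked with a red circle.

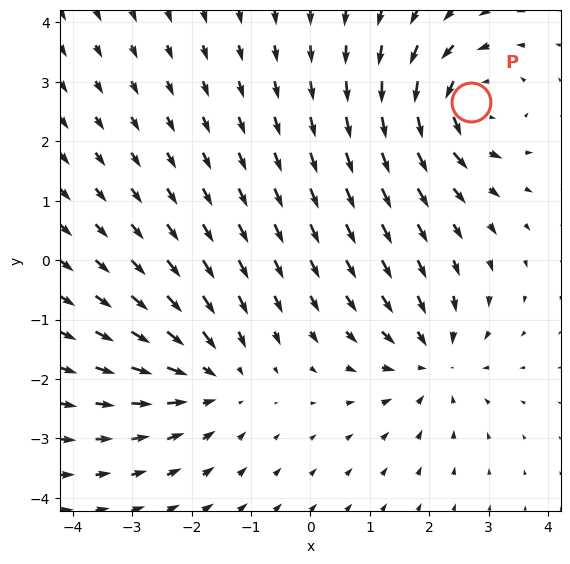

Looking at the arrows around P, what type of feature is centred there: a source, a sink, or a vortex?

vortex

At P (2.7, 2.7) the arrows circulate counterclockwise. Divergence ≈0, curl about +4 — near-zero divergence with nonzero curl is a vortex.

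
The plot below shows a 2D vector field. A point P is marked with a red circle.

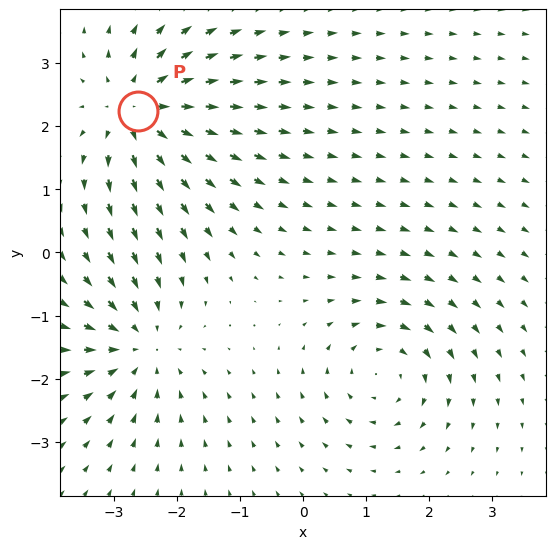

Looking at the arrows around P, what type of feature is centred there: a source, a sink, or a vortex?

At P (-2.6, 2.2) the arrows spread outward. Divergence about +7, curl ≈0 — positive divergence with near-zero curl is a source.

source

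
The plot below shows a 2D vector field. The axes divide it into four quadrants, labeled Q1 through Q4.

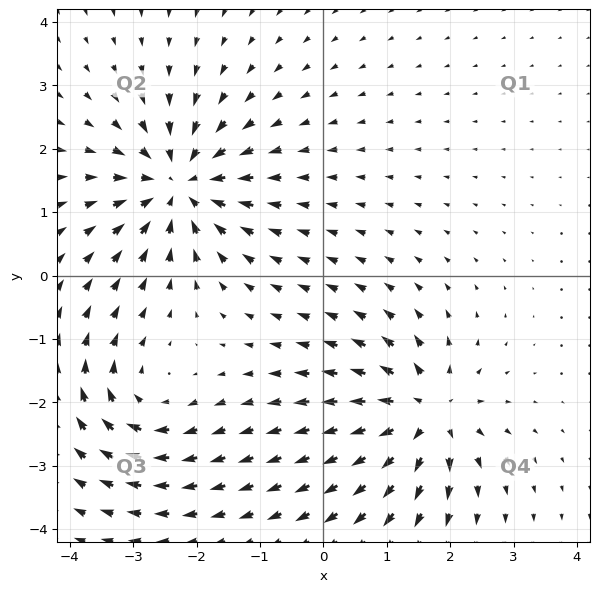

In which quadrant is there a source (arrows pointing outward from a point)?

Q4

The source sits at approximately (1.6, -2.2), which lies in quadrant Q4. The divergence there is about +5, positive as expected for a source.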